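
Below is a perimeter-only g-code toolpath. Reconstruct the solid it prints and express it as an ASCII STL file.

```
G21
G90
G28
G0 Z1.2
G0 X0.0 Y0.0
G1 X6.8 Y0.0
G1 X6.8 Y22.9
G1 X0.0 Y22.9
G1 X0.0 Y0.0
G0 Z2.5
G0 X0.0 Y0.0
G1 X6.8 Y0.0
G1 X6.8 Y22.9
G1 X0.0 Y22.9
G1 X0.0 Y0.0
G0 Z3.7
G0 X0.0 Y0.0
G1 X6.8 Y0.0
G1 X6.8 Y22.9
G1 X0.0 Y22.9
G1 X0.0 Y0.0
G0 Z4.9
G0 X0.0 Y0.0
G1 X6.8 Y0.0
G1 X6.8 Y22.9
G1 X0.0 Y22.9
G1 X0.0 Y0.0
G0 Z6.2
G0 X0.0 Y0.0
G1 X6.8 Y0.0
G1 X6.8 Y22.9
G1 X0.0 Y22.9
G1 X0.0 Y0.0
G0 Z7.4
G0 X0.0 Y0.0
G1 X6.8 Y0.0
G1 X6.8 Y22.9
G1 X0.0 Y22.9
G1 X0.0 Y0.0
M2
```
solid part
  facet normal 0.0000 0.0000 -1.0000
    outer loop
      vertex 6.8 22.9 0.0
      vertex 6.8 0.0 0.0
      vertex 0.0 0.0 0.0
    endloop
  endfacet
  facet normal 0.0000 0.0000 -1.0000
    outer loop
      vertex 0.0 22.9 0.0
      vertex 6.8 22.9 0.0
      vertex 0.0 0.0 0.0
    endloop
  endfacet
  facet normal 0.0000 0.0000 1.0000
    outer loop
      vertex 0.0 0.0 7.4
      vertex 6.8 0.0 7.4
      vertex 6.8 22.9 7.4
    endloop
  endfacet
  facet normal 0.0000 0.0000 1.0000
    outer loop
      vertex 0.0 0.0 7.4
      vertex 6.8 22.9 7.4
      vertex 0.0 22.9 7.4
    endloop
  endfacet
  facet normal 0.0000 -1.0000 0.0000
    outer loop
      vertex 0.0 0.0 0.0
      vertex 6.8 0.0 0.0
      vertex 6.8 0.0 7.4
    endloop
  endfacet
  facet normal 0.0000 -1.0000 0.0000
    outer loop
      vertex 0.0 0.0 0.0
      vertex 6.8 0.0 7.4
      vertex 0.0 0.0 7.4
    endloop
  endfacet
  facet normal 0.0000 1.0000 0.0000
    outer loop
      vertex 6.8 22.9 7.4
      vertex 6.8 22.9 0.0
      vertex 0.0 22.9 0.0
    endloop
  endfacet
  facet normal 0.0000 1.0000 0.0000
    outer loop
      vertex 0.0 22.9 7.4
      vertex 6.8 22.9 7.4
      vertex 0.0 22.9 0.0
    endloop
  endfacet
  facet normal -1.0000 0.0000 0.0000
    outer loop
      vertex 0.0 22.9 7.4
      vertex 0.0 22.9 0.0
      vertex 0.0 0.0 0.0
    endloop
  endfacet
  facet normal -1.0000 0.0000 0.0000
    outer loop
      vertex 0.0 0.0 7.4
      vertex 0.0 22.9 7.4
      vertex 0.0 0.0 0.0
    endloop
  endfacet
  facet normal 1.0000 0.0000 0.0000
    outer loop
      vertex 6.8 0.0 0.0
      vertex 6.8 22.9 0.0
      vertex 6.8 22.9 7.4
    endloop
  endfacet
  facet normal 1.0000 0.0000 0.0000
    outer loop
      vertex 6.8 0.0 0.0
      vertex 6.8 22.9 7.4
      vertex 6.8 0.0 7.4
    endloop
  endfacet
endsolid part

The G0 Z moves step by Δz≈1.2 mm. Every layer's G1 loop is the same polygon, so the solid is a straight extrusion of it from z=0 to z≈7.4. Closing with flat bottom and top caps and triangulating gives 12 facets — a rectangular box, roughly 6.8 × 22.9 mm footprint and 7.4 mm tall.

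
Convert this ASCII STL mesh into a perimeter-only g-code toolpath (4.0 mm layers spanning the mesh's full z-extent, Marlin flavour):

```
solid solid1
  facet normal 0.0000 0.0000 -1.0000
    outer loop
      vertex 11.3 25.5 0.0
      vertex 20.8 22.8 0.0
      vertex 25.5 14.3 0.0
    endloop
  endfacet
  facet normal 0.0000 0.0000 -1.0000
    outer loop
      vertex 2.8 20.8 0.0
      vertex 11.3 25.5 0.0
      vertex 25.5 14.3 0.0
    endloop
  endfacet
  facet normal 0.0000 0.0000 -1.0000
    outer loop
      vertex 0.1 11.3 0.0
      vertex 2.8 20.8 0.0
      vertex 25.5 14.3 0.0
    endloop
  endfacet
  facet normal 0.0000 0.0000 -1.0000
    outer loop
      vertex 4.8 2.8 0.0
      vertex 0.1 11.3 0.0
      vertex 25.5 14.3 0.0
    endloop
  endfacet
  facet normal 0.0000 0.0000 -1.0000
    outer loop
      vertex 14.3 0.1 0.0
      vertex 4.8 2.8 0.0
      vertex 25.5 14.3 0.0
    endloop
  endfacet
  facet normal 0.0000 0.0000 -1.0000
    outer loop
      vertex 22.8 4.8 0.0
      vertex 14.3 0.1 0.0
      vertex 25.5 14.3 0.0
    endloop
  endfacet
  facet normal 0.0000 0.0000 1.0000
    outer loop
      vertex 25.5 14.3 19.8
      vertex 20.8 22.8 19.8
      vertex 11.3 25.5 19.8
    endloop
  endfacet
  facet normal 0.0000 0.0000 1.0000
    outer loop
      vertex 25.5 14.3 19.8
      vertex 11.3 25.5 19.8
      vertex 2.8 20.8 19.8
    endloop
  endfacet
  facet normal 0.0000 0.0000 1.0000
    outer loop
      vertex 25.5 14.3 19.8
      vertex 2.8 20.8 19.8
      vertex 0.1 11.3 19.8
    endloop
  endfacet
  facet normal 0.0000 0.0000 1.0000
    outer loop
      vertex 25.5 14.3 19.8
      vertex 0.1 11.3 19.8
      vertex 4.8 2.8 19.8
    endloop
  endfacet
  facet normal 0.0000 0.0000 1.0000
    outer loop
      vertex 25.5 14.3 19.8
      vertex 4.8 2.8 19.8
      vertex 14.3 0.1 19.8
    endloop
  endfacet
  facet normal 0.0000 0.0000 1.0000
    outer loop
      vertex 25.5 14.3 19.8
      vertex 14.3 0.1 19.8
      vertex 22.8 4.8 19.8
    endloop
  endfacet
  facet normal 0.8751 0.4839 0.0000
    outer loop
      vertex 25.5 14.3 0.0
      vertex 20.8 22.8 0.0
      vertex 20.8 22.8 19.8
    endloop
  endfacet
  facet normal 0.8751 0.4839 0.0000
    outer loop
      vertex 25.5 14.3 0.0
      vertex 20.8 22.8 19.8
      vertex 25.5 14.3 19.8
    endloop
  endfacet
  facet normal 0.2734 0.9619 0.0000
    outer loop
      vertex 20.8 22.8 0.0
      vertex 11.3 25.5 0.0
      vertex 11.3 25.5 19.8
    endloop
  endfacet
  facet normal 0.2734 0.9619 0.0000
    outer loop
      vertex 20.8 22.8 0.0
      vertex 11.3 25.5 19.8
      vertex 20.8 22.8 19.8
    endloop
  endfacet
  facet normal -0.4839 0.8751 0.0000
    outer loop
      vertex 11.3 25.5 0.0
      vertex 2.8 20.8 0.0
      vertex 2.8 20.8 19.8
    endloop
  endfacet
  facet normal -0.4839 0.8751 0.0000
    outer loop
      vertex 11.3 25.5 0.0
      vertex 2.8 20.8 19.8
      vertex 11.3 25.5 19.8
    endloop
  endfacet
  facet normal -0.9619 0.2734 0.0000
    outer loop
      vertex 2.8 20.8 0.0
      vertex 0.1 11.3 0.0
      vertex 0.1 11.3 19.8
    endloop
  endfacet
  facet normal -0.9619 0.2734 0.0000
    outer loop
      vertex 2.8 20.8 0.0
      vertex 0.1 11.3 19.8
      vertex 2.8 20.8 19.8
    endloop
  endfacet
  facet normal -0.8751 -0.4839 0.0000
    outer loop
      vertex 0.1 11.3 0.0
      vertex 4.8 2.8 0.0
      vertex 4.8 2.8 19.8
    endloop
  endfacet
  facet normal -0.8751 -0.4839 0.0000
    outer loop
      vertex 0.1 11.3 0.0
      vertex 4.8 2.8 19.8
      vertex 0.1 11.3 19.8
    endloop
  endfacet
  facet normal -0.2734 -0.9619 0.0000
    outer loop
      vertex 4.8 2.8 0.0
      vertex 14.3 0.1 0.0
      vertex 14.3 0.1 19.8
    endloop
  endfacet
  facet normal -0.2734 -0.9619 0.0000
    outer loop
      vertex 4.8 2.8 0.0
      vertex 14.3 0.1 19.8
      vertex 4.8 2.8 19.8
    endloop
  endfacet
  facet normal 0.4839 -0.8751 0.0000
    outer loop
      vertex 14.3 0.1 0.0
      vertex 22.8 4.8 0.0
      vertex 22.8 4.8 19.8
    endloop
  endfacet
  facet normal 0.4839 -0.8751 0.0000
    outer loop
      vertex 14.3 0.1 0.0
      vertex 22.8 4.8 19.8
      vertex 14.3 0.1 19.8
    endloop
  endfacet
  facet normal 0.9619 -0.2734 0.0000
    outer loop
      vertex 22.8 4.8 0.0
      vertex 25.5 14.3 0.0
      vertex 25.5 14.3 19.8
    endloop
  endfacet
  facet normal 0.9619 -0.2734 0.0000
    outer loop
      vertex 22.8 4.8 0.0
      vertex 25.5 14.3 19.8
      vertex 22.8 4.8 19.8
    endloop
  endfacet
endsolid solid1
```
; perimeter-only toolpath
G21 ; units = mm
G90 ; absolute positioning
G28 ; home
; layer 1
G0 Z4.0
G0 X25.5 Y14.3
G1 X20.8 Y22.8
G1 X11.3 Y25.5
G1 X2.8 Y20.8
G1 X0.1 Y11.3
G1 X4.8 Y2.8
G1 X14.3 Y0.1
G1 X22.8 Y4.8
G1 X25.5 Y14.3
; layer 2
G0 Z7.9
G0 X25.5 Y14.3
G1 X20.8 Y22.8
G1 X11.3 Y25.5
G1 X2.8 Y20.8
G1 X0.1 Y11.3
G1 X4.8 Y2.8
G1 X14.3 Y0.1
G1 X22.8 Y4.8
G1 X25.5 Y14.3
; layer 3
G0 Z11.9
G0 X25.5 Y14.3
G1 X20.8 Y22.8
G1 X11.3 Y25.5
G1 X2.8 Y20.8
G1 X0.1 Y11.3
G1 X4.8 Y2.8
G1 X14.3 Y0.1
G1 X22.8 Y4.8
G1 X25.5 Y14.3
; layer 4
G0 Z15.8
G0 X25.5 Y14.3
G1 X20.8 Y22.8
G1 X11.3 Y25.5
G1 X2.8 Y20.8
G1 X0.1 Y11.3
G1 X4.8 Y2.8
G1 X14.3 Y0.1
G1 X22.8 Y4.8
G1 X25.5 Y14.3
; layer 5
G0 Z19.8
G0 X25.5 Y14.3
G1 X20.8 Y22.8
G1 X11.3 Y25.5
G1 X2.8 Y20.8
G1 X0.1 Y11.3
G1 X4.8 Y2.8
G1 X14.3 Y0.1
G1 X22.8 Y4.8
G1 X25.5 Y14.3
M2 ; end

The solid is a regular 8-sided prism (a cylinder approximated with 8 flat sides), circumscribed radius ≈ 12.8 mm, height ≈ 19.8 mm. Slicing at Δz = 4.0 mm — 5 equal slices spanning the solid's height, so layer i sits at z = i·h/5 — gives 5 non-empty perimeters. Each is a 8-segment closed polygon; G0 lifts to the layer z and rapids to the start vertex, then G1 traces the edges.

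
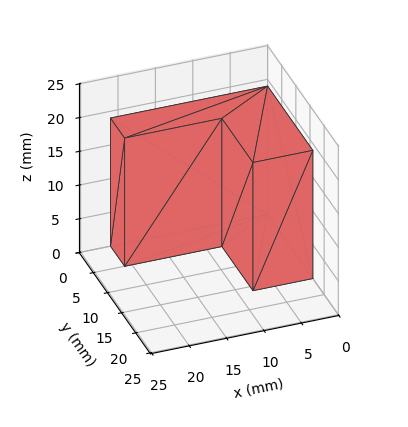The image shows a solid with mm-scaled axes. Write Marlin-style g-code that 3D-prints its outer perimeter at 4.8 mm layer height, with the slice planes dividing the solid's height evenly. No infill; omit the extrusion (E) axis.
Reading the render: the shape is an L-shaped prism: outer 21 × 16 mm, arm thicknesses ≈ 5 mm (horizontal) and 8 mm (vertical), extruded 19 mm in z (dimensions read to the nearest mm from the axis ticks). For the g-code, the solid's height is divided into equal slices at the stated Δz and each level perimeter traced with G1 moves after a G0 lift.

; perimeter-only toolpath
G21 ; units = mm
G90 ; absolute positioning
G28 ; home
; layer 1
G0 Z4.8
G0 X0.0 Y0.0
G1 X21.0 Y0.0
G1 X21.0 Y5.0
G1 X8.0 Y5.0
G1 X8.0 Y16.0
G1 X0.0 Y16.0
G1 X0.0 Y0.0
; layer 2
G0 Z9.5
G0 X0.0 Y0.0
G1 X21.0 Y0.0
G1 X21.0 Y5.0
G1 X8.0 Y5.0
G1 X8.0 Y16.0
G1 X0.0 Y16.0
G1 X0.0 Y0.0
; layer 3
G0 Z14.2
G0 X0.0 Y0.0
G1 X21.0 Y0.0
G1 X21.0 Y5.0
G1 X8.0 Y5.0
G1 X8.0 Y16.0
G1 X0.0 Y16.0
G1 X0.0 Y0.0
; layer 4
G0 Z19.0
G0 X0.0 Y0.0
G1 X21.0 Y0.0
G1 X21.0 Y5.0
G1 X8.0 Y5.0
G1 X8.0 Y16.0
G1 X0.0 Y16.0
G1 X0.0 Y0.0
M2 ; end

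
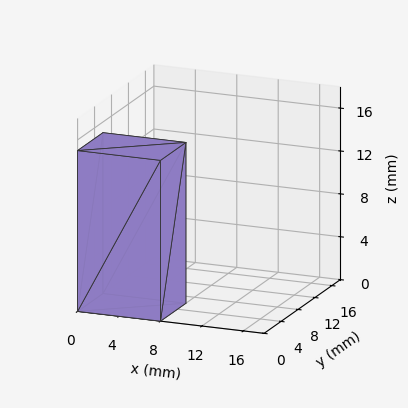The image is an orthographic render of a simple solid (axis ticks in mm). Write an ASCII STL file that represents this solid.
Reading the render: the shape is a rectangular box, roughly 8 × 6 mm footprint and 15 mm tall (dimensions read to the nearest mm from the axis ticks). For the STL, each face is triangulated and given an outward normal.

solid part
  facet normal 0.0000 0.0000 -1.0000
    outer loop
      vertex 8.00 6.00 0.00
      vertex 8.00 0.00 0.00
      vertex 0.00 0.00 0.00
    endloop
  endfacet
  facet normal 0.0000 0.0000 -1.0000
    outer loop
      vertex 0.00 6.00 0.00
      vertex 8.00 6.00 0.00
      vertex 0.00 0.00 0.00
    endloop
  endfacet
  facet normal 0.0000 0.0000 1.0000
    outer loop
      vertex 0.00 0.00 15.00
      vertex 8.00 0.00 15.00
      vertex 8.00 6.00 15.00
    endloop
  endfacet
  facet normal 0.0000 0.0000 1.0000
    outer loop
      vertex 0.00 0.00 15.00
      vertex 8.00 6.00 15.00
      vertex 0.00 6.00 15.00
    endloop
  endfacet
  facet normal 0.0000 -1.0000 0.0000
    outer loop
      vertex 0.00 0.00 0.00
      vertex 8.00 0.00 0.00
      vertex 8.00 0.00 15.00
    endloop
  endfacet
  facet normal 0.0000 -1.0000 0.0000
    outer loop
      vertex 0.00 0.00 0.00
      vertex 8.00 0.00 15.00
      vertex 0.00 0.00 15.00
    endloop
  endfacet
  facet normal 0.0000 1.0000 0.0000
    outer loop
      vertex 8.00 6.00 15.00
      vertex 8.00 6.00 0.00
      vertex 0.00 6.00 0.00
    endloop
  endfacet
  facet normal 0.0000 1.0000 0.0000
    outer loop
      vertex 0.00 6.00 15.00
      vertex 8.00 6.00 15.00
      vertex 0.00 6.00 0.00
    endloop
  endfacet
  facet normal -1.0000 0.0000 0.0000
    outer loop
      vertex 0.00 6.00 15.00
      vertex 0.00 6.00 0.00
      vertex 0.00 0.00 0.00
    endloop
  endfacet
  facet normal -1.0000 0.0000 0.0000
    outer loop
      vertex 0.00 0.00 15.00
      vertex 0.00 6.00 15.00
      vertex 0.00 0.00 0.00
    endloop
  endfacet
  facet normal 1.0000 0.0000 0.0000
    outer loop
      vertex 8.00 0.00 0.00
      vertex 8.00 6.00 0.00
      vertex 8.00 6.00 15.00
    endloop
  endfacet
  facet normal 1.0000 0.0000 0.0000
    outer loop
      vertex 8.00 0.00 0.00
      vertex 8.00 6.00 15.00
      vertex 8.00 0.00 15.00
    endloop
  endfacet
endsolid part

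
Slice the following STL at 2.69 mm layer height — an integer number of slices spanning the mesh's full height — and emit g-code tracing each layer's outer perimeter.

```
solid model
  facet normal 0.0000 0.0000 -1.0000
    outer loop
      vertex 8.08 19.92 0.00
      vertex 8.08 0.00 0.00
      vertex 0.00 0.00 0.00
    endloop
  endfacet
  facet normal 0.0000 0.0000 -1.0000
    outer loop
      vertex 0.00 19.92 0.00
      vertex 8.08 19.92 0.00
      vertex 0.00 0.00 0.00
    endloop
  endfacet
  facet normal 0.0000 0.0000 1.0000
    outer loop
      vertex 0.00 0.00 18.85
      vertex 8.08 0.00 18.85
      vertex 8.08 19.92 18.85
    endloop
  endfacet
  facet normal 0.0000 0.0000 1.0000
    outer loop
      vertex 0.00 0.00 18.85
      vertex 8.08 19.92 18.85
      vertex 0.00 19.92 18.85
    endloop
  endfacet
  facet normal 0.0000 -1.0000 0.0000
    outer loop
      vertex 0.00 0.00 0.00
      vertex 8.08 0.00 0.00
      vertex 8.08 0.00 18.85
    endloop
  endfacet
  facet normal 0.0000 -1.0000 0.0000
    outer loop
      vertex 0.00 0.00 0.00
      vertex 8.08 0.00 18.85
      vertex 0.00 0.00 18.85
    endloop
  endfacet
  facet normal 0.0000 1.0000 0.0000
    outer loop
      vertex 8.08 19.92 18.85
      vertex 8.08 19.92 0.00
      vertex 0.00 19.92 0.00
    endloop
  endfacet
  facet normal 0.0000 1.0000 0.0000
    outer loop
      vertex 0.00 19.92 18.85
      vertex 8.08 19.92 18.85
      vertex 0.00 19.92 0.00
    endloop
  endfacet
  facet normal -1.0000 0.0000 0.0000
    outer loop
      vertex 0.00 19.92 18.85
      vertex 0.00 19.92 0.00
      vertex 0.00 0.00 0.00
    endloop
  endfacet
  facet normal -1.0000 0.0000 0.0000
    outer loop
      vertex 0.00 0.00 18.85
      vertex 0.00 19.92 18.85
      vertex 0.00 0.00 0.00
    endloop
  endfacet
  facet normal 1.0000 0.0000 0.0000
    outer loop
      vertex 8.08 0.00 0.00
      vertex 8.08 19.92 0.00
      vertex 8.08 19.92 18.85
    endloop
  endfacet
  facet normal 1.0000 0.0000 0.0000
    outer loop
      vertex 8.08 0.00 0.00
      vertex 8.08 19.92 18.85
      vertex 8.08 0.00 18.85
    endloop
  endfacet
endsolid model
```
; perimeter-only toolpath
G21 ; units = mm
G90 ; absolute positioning
G28 ; home
; layer 1
G0 Z2.69
G0 X0.00 Y0.00
G1 X8.08 Y0.00
G1 X8.08 Y19.92
G1 X0.00 Y19.92
G1 X0.00 Y0.00
; layer 2
G0 Z5.39
G0 X0.00 Y0.00
G1 X8.08 Y0.00
G1 X8.08 Y19.92
G1 X0.00 Y19.92
G1 X0.00 Y0.00
; layer 3
G0 Z8.08
G0 X0.00 Y0.00
G1 X8.08 Y0.00
G1 X8.08 Y19.92
G1 X0.00 Y19.92
G1 X0.00 Y0.00
; layer 4
G0 Z10.77
G0 X0.00 Y0.00
G1 X8.08 Y0.00
G1 X8.08 Y19.92
G1 X0.00 Y19.92
G1 X0.00 Y0.00
; layer 5
G0 Z13.46
G0 X0.00 Y0.00
G1 X8.08 Y0.00
G1 X8.08 Y19.92
G1 X0.00 Y19.92
G1 X0.00 Y0.00
; layer 6
G0 Z16.16
G0 X0.00 Y0.00
G1 X8.08 Y0.00
G1 X8.08 Y19.92
G1 X0.00 Y19.92
G1 X0.00 Y0.00
; layer 7
G0 Z18.85
G0 X0.00 Y0.00
G1 X8.08 Y0.00
G1 X8.08 Y19.92
G1 X0.00 Y19.92
G1 X0.00 Y0.00
M2 ; end

The solid is a rectangular box, roughly 8.08 × 19.9 mm footprint and 18.9 mm tall. Slicing at Δz = 2.69 mm — 7 equal slices spanning the solid's height, so layer i sits at z = i·h/7 — gives 7 non-empty perimeters. Each is a 4-segment closed polygon; G0 lifts to the layer z and rapids to the start vertex, then G1 traces the edges.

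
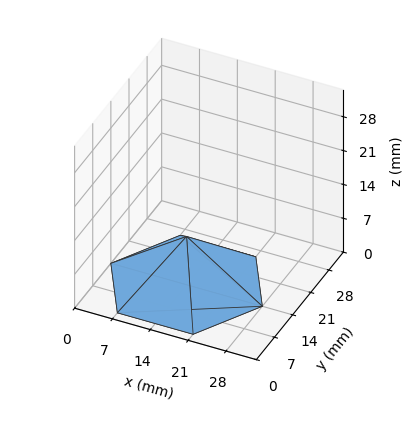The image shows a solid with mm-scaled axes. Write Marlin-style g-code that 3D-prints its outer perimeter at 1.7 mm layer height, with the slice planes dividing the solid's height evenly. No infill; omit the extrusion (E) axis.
Reading the render: the shape is a regular 6-sided pyramid, base circumscribed radius ≈ 14 mm, apex at z ≈ 10 mm (dimensions read to the nearest mm from the axis ticks). For the g-code, the solid's height is divided into equal slices at the stated Δz and each level perimeter traced with G1 moves after a G0 lift.

; perimeter-only toolpath
G21 ; units = mm
G90 ; absolute positioning
G28 ; home
; layer 1
G0 Z1.7
G0 X25.7 Y14.0
G1 X19.8 Y24.1
G1 X8.2 Y24.1
G1 X2.3 Y14.0
G1 X8.2 Y3.9
G1 X19.8 Y3.9
G1 X25.7 Y14.0
; layer 2
G0 Z3.3
G0 X23.3 Y14.0
G1 X18.7 Y22.1
G1 X9.3 Y22.1
G1 X4.7 Y14.0
G1 X9.3 Y5.9
G1 X18.7 Y5.9
G1 X23.3 Y14.0
; layer 3
G0 Z5.0
G0 X21.0 Y14.0
G1 X17.5 Y20.1
G1 X10.5 Y20.1
G1 X7.0 Y14.0
G1 X10.5 Y8.0
G1 X17.5 Y8.0
G1 X21.0 Y14.0
; layer 4
G0 Z6.7
G0 X18.7 Y14.0
G1 X16.3 Y18.0
G1 X11.7 Y18.0
G1 X9.3 Y14.0
G1 X11.7 Y10.0
G1 X16.3 Y10.0
G1 X18.7 Y14.0
; layer 5
G0 Z8.3
G0 X16.3 Y14.0
G1 X15.2 Y16.0
G1 X12.8 Y16.0
G1 X11.7 Y14.0
G1 X12.8 Y12.0
G1 X15.2 Y12.0
G1 X16.3 Y14.0
M2 ; end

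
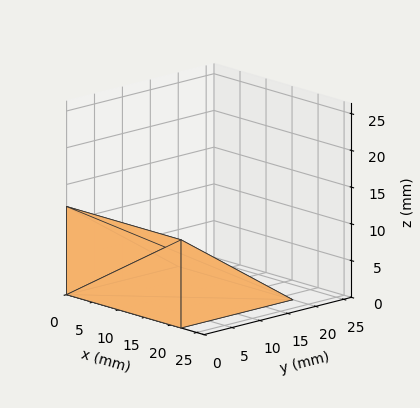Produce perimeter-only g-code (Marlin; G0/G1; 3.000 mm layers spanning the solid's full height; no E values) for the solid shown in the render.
Reading the render: the shape is a wedge (ramp): 22 × 20 mm base, rising to 12 mm along the y=0 edge and sloping linearly to z=0 at y=20 (dimensions read to the nearest mm from the axis ticks). For the g-code, the solid's height is divided into equal slices at the stated Δz and each level perimeter traced with G1 moves after a G0 lift.

; perimeter-only toolpath
G21 ; units = mm
G90 ; absolute positioning
G28 ; home
; layer 1
G0 Z3.000
G0 X0.000 Y0.000
G1 X22.000 Y0.000
G1 X22.000 Y15.000
G1 X0.000 Y15.000
G1 X0.000 Y0.000
; layer 2
G0 Z6.000
G0 X0.000 Y0.000
G1 X22.000 Y0.000
G1 X22.000 Y10.000
G1 X0.000 Y10.000
G1 X0.000 Y0.000
; layer 3
G0 Z9.000
G0 X0.000 Y0.000
G1 X22.000 Y0.000
G1 X22.000 Y5.000
G1 X0.000 Y5.000
G1 X0.000 Y0.000
M2 ; end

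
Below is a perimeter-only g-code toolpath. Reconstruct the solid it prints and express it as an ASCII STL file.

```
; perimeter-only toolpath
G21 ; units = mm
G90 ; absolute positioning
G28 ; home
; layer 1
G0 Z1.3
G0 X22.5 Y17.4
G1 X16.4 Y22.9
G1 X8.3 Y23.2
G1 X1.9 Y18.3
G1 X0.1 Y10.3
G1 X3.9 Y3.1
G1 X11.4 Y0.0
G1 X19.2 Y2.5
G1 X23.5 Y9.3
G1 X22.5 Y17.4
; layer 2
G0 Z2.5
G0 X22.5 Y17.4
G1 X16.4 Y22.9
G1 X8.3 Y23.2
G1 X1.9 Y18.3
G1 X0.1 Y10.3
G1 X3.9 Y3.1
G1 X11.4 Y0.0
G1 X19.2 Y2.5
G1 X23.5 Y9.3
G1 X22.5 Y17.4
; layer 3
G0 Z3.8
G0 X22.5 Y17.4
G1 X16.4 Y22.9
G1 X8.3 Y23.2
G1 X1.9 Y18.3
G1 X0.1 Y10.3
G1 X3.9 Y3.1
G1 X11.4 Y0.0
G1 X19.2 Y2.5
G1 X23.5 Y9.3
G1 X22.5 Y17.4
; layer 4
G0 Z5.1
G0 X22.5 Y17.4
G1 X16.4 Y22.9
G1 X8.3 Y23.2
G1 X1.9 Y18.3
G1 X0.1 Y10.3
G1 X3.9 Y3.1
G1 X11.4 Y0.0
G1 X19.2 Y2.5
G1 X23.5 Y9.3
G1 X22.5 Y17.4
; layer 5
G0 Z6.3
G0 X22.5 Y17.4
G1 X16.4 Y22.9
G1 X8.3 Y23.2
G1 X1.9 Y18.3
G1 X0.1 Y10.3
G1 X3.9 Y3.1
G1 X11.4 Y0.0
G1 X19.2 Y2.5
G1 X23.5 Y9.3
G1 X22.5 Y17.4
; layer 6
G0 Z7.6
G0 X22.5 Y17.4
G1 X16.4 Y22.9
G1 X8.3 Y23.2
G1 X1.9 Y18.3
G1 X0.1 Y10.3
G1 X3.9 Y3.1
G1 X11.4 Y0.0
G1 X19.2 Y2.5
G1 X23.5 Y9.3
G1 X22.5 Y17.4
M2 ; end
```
solid part
  facet normal 0.0000 0.0000 -1.0000
    outer loop
      vertex 8.3 23.2 0.0
      vertex 16.4 22.9 0.0
      vertex 22.5 17.4 0.0
    endloop
  endfacet
  facet normal 0.0000 0.0000 -1.0000
    outer loop
      vertex 1.9 18.3 0.0
      vertex 8.3 23.2 0.0
      vertex 22.5 17.4 0.0
    endloop
  endfacet
  facet normal 0.0000 0.0000 -1.0000
    outer loop
      vertex 0.1 10.3 0.0
      vertex 1.9 18.3 0.0
      vertex 22.5 17.4 0.0
    endloop
  endfacet
  facet normal 0.0000 0.0000 -1.0000
    outer loop
      vertex 3.9 3.1 0.0
      vertex 0.1 10.3 0.0
      vertex 22.5 17.4 0.0
    endloop
  endfacet
  facet normal 0.0000 0.0000 -1.0000
    outer loop
      vertex 11.4 0.0 0.0
      vertex 3.9 3.1 0.0
      vertex 22.5 17.4 0.0
    endloop
  endfacet
  facet normal 0.0000 0.0000 -1.0000
    outer loop
      vertex 19.2 2.5 0.0
      vertex 11.4 0.0 0.0
      vertex 22.5 17.4 0.0
    endloop
  endfacet
  facet normal 0.0000 0.0000 -1.0000
    outer loop
      vertex 23.5 9.3 0.0
      vertex 19.2 2.5 0.0
      vertex 22.5 17.4 0.0
    endloop
  endfacet
  facet normal 0.0000 0.0000 1.0000
    outer loop
      vertex 22.5 17.4 7.6
      vertex 16.4 22.9 7.6
      vertex 8.3 23.2 7.6
    endloop
  endfacet
  facet normal 0.0000 0.0000 1.0000
    outer loop
      vertex 22.5 17.4 7.6
      vertex 8.3 23.2 7.6
      vertex 1.9 18.3 7.6
    endloop
  endfacet
  facet normal 0.0000 0.0000 1.0000
    outer loop
      vertex 22.5 17.4 7.6
      vertex 1.9 18.3 7.6
      vertex 0.1 10.3 7.6
    endloop
  endfacet
  facet normal 0.0000 0.0000 1.0000
    outer loop
      vertex 22.5 17.4 7.6
      vertex 0.1 10.3 7.6
      vertex 3.9 3.1 7.6
    endloop
  endfacet
  facet normal 0.0000 0.0000 1.0000
    outer loop
      vertex 22.5 17.4 7.6
      vertex 3.9 3.1 7.6
      vertex 11.4 0.0 7.6
    endloop
  endfacet
  facet normal 0.0000 0.0000 1.0000
    outer loop
      vertex 22.5 17.4 7.6
      vertex 11.4 0.0 7.6
      vertex 19.2 2.5 7.6
    endloop
  endfacet
  facet normal 0.0000 0.0000 1.0000
    outer loop
      vertex 22.5 17.4 7.6
      vertex 19.2 2.5 7.6
      vertex 23.5 9.3 7.6
    endloop
  endfacet
  facet normal 0.6696 0.7427 0.0000
    outer loop
      vertex 22.5 17.4 0.0
      vertex 16.4 22.9 0.0
      vertex 16.4 22.9 7.6
    endloop
  endfacet
  facet normal 0.6696 0.7427 0.0000
    outer loop
      vertex 22.5 17.4 0.0
      vertex 16.4 22.9 7.6
      vertex 22.5 17.4 7.6
    endloop
  endfacet
  facet normal 0.0370 0.9993 0.0000
    outer loop
      vertex 16.4 22.9 0.0
      vertex 8.3 23.2 0.0
      vertex 8.3 23.2 7.6
    endloop
  endfacet
  facet normal 0.0370 0.9993 0.0000
    outer loop
      vertex 16.4 22.9 0.0
      vertex 8.3 23.2 7.6
      vertex 16.4 22.9 7.6
    endloop
  endfacet
  facet normal -0.6079 0.7940 0.0000
    outer loop
      vertex 8.3 23.2 0.0
      vertex 1.9 18.3 0.0
      vertex 1.9 18.3 7.6
    endloop
  endfacet
  facet normal -0.6079 0.7940 0.0000
    outer loop
      vertex 8.3 23.2 0.0
      vertex 1.9 18.3 7.6
      vertex 8.3 23.2 7.6
    endloop
  endfacet
  facet normal -0.9756 0.2195 0.0000
    outer loop
      vertex 1.9 18.3 0.0
      vertex 0.1 10.3 0.0
      vertex 0.1 10.3 7.6
    endloop
  endfacet
  facet normal -0.9756 0.2195 0.0000
    outer loop
      vertex 1.9 18.3 0.0
      vertex 0.1 10.3 7.6
      vertex 1.9 18.3 7.6
    endloop
  endfacet
  facet normal -0.8844 -0.4668 0.0000
    outer loop
      vertex 0.1 10.3 0.0
      vertex 3.9 3.1 0.0
      vertex 3.9 3.1 7.6
    endloop
  endfacet
  facet normal -0.8844 -0.4668 0.0000
    outer loop
      vertex 0.1 10.3 0.0
      vertex 3.9 3.1 7.6
      vertex 0.1 10.3 7.6
    endloop
  endfacet
  facet normal -0.3820 -0.9242 0.0000
    outer loop
      vertex 3.9 3.1 0.0
      vertex 11.4 0.0 0.0
      vertex 11.4 0.0 7.6
    endloop
  endfacet
  facet normal -0.3820 -0.9242 0.0000
    outer loop
      vertex 3.9 3.1 0.0
      vertex 11.4 0.0 7.6
      vertex 3.9 3.1 7.6
    endloop
  endfacet
  facet normal 0.3052 -0.9523 0.0000
    outer loop
      vertex 11.4 0.0 0.0
      vertex 19.2 2.5 0.0
      vertex 19.2 2.5 7.6
    endloop
  endfacet
  facet normal 0.3052 -0.9523 0.0000
    outer loop
      vertex 11.4 0.0 0.0
      vertex 19.2 2.5 7.6
      vertex 11.4 0.0 7.6
    endloop
  endfacet
  facet normal 0.8452 -0.5345 0.0000
    outer loop
      vertex 19.2 2.5 0.0
      vertex 23.5 9.3 0.0
      vertex 23.5 9.3 7.6
    endloop
  endfacet
  facet normal 0.8452 -0.5345 0.0000
    outer loop
      vertex 19.2 2.5 0.0
      vertex 23.5 9.3 7.6
      vertex 19.2 2.5 7.6
    endloop
  endfacet
  facet normal 0.9925 0.1225 0.0000
    outer loop
      vertex 23.5 9.3 0.0
      vertex 22.5 17.4 0.0
      vertex 22.5 17.4 7.6
    endloop
  endfacet
  facet normal 0.9925 0.1225 0.0000
    outer loop
      vertex 23.5 9.3 0.0
      vertex 22.5 17.4 7.6
      vertex 23.5 9.3 7.6
    endloop
  endfacet
endsolid part

The G0 Z moves step by Δz≈1.3 mm. Every layer's G1 loop is the same polygon, so the solid is a straight extrusion of it from z=0 to z≈7.6. Closing with flat bottom and top caps and triangulating gives 32 facets — a regular 9-sided prism (a cylinder approximated with 9 flat sides), circumscribed radius ≈ 11.9 mm, height ≈ 7.6 mm.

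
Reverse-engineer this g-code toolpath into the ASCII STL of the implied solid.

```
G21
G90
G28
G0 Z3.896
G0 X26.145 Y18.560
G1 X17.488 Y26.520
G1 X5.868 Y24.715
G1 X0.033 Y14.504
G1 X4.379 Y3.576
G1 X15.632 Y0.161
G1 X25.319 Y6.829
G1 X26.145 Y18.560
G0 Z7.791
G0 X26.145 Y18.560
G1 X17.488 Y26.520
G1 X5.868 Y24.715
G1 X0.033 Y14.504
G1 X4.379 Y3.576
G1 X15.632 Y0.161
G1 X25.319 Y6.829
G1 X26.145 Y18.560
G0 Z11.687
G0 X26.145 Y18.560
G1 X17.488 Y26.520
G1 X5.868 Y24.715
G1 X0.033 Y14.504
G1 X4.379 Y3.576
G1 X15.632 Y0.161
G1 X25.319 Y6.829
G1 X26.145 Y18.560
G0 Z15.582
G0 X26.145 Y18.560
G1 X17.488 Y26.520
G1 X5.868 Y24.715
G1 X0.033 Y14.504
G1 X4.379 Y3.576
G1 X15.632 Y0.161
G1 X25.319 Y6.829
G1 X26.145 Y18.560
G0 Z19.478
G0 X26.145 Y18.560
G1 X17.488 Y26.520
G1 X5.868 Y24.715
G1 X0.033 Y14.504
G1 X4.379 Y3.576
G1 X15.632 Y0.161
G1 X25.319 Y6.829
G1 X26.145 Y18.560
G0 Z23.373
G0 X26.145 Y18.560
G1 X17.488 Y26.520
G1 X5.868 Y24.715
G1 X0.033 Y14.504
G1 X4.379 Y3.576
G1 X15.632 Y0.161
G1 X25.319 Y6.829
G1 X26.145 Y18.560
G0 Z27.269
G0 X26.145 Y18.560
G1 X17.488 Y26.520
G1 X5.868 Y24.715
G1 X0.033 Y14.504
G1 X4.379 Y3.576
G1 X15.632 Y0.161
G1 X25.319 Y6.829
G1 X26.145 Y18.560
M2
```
solid part
  facet normal 0.0000 0.0000 -1.0000
    outer loop
      vertex 5.868 24.715 0.000
      vertex 17.488 26.520 0.000
      vertex 26.145 18.560 0.000
    endloop
  endfacet
  facet normal 0.0000 0.0000 -1.0000
    outer loop
      vertex 0.033 14.504 0.000
      vertex 5.868 24.715 0.000
      vertex 26.145 18.560 0.000
    endloop
  endfacet
  facet normal 0.0000 0.0000 -1.0000
    outer loop
      vertex 4.379 3.576 0.000
      vertex 0.033 14.504 0.000
      vertex 26.145 18.560 0.000
    endloop
  endfacet
  facet normal 0.0000 0.0000 -1.0000
    outer loop
      vertex 15.632 0.161 0.000
      vertex 4.379 3.576 0.000
      vertex 26.145 18.560 0.000
    endloop
  endfacet
  facet normal 0.0000 0.0000 -1.0000
    outer loop
      vertex 25.319 6.829 0.000
      vertex 15.632 0.161 0.000
      vertex 26.145 18.560 0.000
    endloop
  endfacet
  facet normal 0.0000 0.0000 1.0000
    outer loop
      vertex 26.145 18.560 27.269
      vertex 17.488 26.520 27.269
      vertex 5.868 24.715 27.269
    endloop
  endfacet
  facet normal 0.0000 0.0000 1.0000
    outer loop
      vertex 26.145 18.560 27.269
      vertex 5.868 24.715 27.269
      vertex 0.033 14.504 27.269
    endloop
  endfacet
  facet normal 0.0000 0.0000 1.0000
    outer loop
      vertex 26.145 18.560 27.269
      vertex 0.033 14.504 27.269
      vertex 4.379 3.576 27.269
    endloop
  endfacet
  facet normal 0.0000 0.0000 1.0000
    outer loop
      vertex 26.145 18.560 27.269
      vertex 4.379 3.576 27.269
      vertex 15.632 0.161 27.269
    endloop
  endfacet
  facet normal 0.0000 0.0000 1.0000
    outer loop
      vertex 26.145 18.560 27.269
      vertex 15.632 0.161 27.269
      vertex 25.319 6.829 27.269
    endloop
  endfacet
  facet normal 0.6769 0.7361 0.0000
    outer loop
      vertex 26.145 18.560 0.000
      vertex 17.488 26.520 0.000
      vertex 17.488 26.520 27.269
    endloop
  endfacet
  facet normal 0.6769 0.7361 0.0000
    outer loop
      vertex 26.145 18.560 0.000
      vertex 17.488 26.520 27.269
      vertex 26.145 18.560 27.269
    endloop
  endfacet
  facet normal -0.1535 0.9881 0.0000
    outer loop
      vertex 17.488 26.520 0.000
      vertex 5.868 24.715 0.000
      vertex 5.868 24.715 27.269
    endloop
  endfacet
  facet normal -0.1535 0.9881 0.0000
    outer loop
      vertex 17.488 26.520 0.000
      vertex 5.868 24.715 27.269
      vertex 17.488 26.520 27.269
    endloop
  endfacet
  facet normal -0.8682 0.4961 0.0000
    outer loop
      vertex 5.868 24.715 0.000
      vertex 0.033 14.504 0.000
      vertex 0.033 14.504 27.269
    endloop
  endfacet
  facet normal -0.8682 0.4961 0.0000
    outer loop
      vertex 5.868 24.715 0.000
      vertex 0.033 14.504 27.269
      vertex 5.868 24.715 27.269
    endloop
  endfacet
  facet normal -0.9292 -0.3695 0.0000
    outer loop
      vertex 0.033 14.504 0.000
      vertex 4.379 3.576 0.000
      vertex 4.379 3.576 27.269
    endloop
  endfacet
  facet normal -0.9292 -0.3695 0.0000
    outer loop
      vertex 0.033 14.504 0.000
      vertex 4.379 3.576 27.269
      vertex 0.033 14.504 27.269
    endloop
  endfacet
  facet normal -0.2904 -0.9569 0.0000
    outer loop
      vertex 4.379 3.576 0.000
      vertex 15.632 0.161 0.000
      vertex 15.632 0.161 27.269
    endloop
  endfacet
  facet normal -0.2904 -0.9569 0.0000
    outer loop
      vertex 4.379 3.576 0.000
      vertex 15.632 0.161 27.269
      vertex 4.379 3.576 27.269
    endloop
  endfacet
  facet normal 0.5670 -0.8237 0.0000
    outer loop
      vertex 15.632 0.161 0.000
      vertex 25.319 6.829 0.000
      vertex 25.319 6.829 27.269
    endloop
  endfacet
  facet normal 0.5670 -0.8237 0.0000
    outer loop
      vertex 15.632 0.161 0.000
      vertex 25.319 6.829 27.269
      vertex 15.632 0.161 27.269
    endloop
  endfacet
  facet normal 0.9975 -0.0702 0.0000
    outer loop
      vertex 25.319 6.829 0.000
      vertex 26.145 18.560 0.000
      vertex 26.145 18.560 27.269
    endloop
  endfacet
  facet normal 0.9975 -0.0702 0.0000
    outer loop
      vertex 25.319 6.829 0.000
      vertex 26.145 18.560 27.269
      vertex 25.319 6.829 27.269
    endloop
  endfacet
endsolid part

The G0 Z moves step by Δz≈3.896 mm. Every layer's G1 loop is the same polygon, so the solid is a straight extrusion of it from z=0 to z≈27.3. Closing with flat bottom and top caps and triangulating gives 24 facets — a regular 7-sided prism (a cylinder approximated with 7 flat sides), circumscribed radius ≈ 13.6 mm, height ≈ 27.3 mm.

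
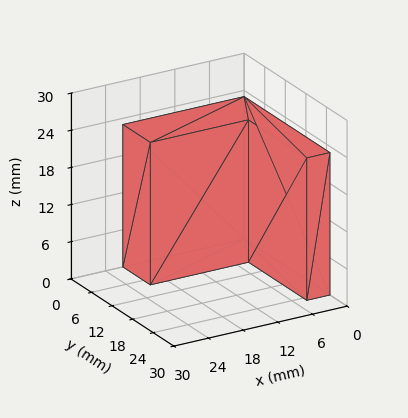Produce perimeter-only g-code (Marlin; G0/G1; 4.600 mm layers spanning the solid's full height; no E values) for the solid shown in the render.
Reading the render: the shape is an L-shaped prism: outer 21 × 25 mm, arm thicknesses ≈ 8 mm (horizontal) and 4 mm (vertical), extruded 23 mm in z (dimensions read to the nearest mm from the axis ticks). For the g-code, the solid's height is divided into equal slices at the stated Δz and each level perimeter traced with G1 moves after a G0 lift.

; perimeter-only toolpath
G21 ; units = mm
G90 ; absolute positioning
G28 ; home
; layer 1
G0 Z4.600
G0 X0.000 Y0.000
G1 X21.000 Y0.000
G1 X21.000 Y8.000
G1 X4.000 Y8.000
G1 X4.000 Y25.000
G1 X0.000 Y25.000
G1 X0.000 Y0.000
; layer 2
G0 Z9.200
G0 X0.000 Y0.000
G1 X21.000 Y0.000
G1 X21.000 Y8.000
G1 X4.000 Y8.000
G1 X4.000 Y25.000
G1 X0.000 Y25.000
G1 X0.000 Y0.000
; layer 3
G0 Z13.800
G0 X0.000 Y0.000
G1 X21.000 Y0.000
G1 X21.000 Y8.000
G1 X4.000 Y8.000
G1 X4.000 Y25.000
G1 X0.000 Y25.000
G1 X0.000 Y0.000
; layer 4
G0 Z18.400
G0 X0.000 Y0.000
G1 X21.000 Y0.000
G1 X21.000 Y8.000
G1 X4.000 Y8.000
G1 X4.000 Y25.000
G1 X0.000 Y25.000
G1 X0.000 Y0.000
; layer 5
G0 Z23.000
G0 X0.000 Y0.000
G1 X21.000 Y0.000
G1 X21.000 Y8.000
G1 X4.000 Y8.000
G1 X4.000 Y25.000
G1 X0.000 Y25.000
G1 X0.000 Y0.000
M2 ; end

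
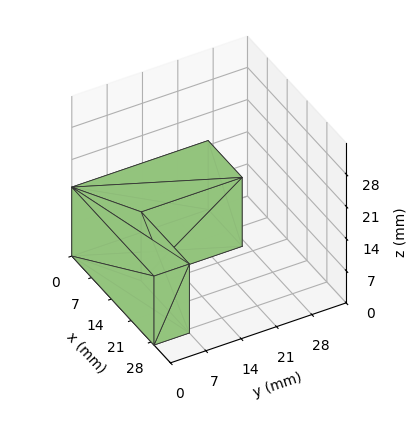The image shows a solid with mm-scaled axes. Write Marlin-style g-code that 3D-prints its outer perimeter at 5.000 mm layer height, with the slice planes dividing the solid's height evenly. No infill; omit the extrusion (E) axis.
Reading the render: the shape is an L-shaped prism: outer 29 × 27 mm, arm thicknesses ≈ 7 mm (horizontal) and 12 mm (vertical), extruded 15 mm in z (dimensions read to the nearest mm from the axis ticks). For the g-code, the solid's height is divided into equal slices at the stated Δz and each level perimeter traced with G1 moves after a G0 lift.

; perimeter-only toolpath
G21 ; units = mm
G90 ; absolute positioning
G28 ; home
; layer 1
G0 Z5.000
G0 X0.000 Y0.000
G1 X29.000 Y0.000
G1 X29.000 Y7.000
G1 X12.000 Y7.000
G1 X12.000 Y27.000
G1 X0.000 Y27.000
G1 X0.000 Y0.000
; layer 2
G0 Z10.000
G0 X0.000 Y0.000
G1 X29.000 Y0.000
G1 X29.000 Y7.000
G1 X12.000 Y7.000
G1 X12.000 Y27.000
G1 X0.000 Y27.000
G1 X0.000 Y0.000
; layer 3
G0 Z15.000
G0 X0.000 Y0.000
G1 X29.000 Y0.000
G1 X29.000 Y7.000
G1 X12.000 Y7.000
G1 X12.000 Y27.000
G1 X0.000 Y27.000
G1 X0.000 Y0.000
M2 ; end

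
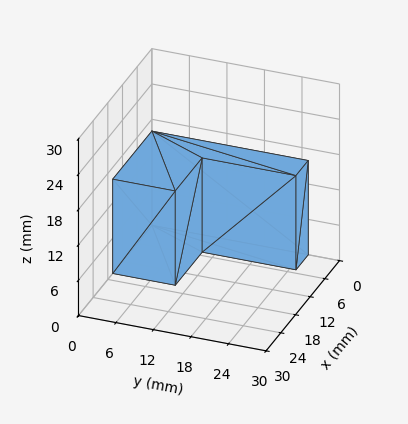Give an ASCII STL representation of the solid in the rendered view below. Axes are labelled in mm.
Reading the render: the shape is an L-shaped prism: outer 16 × 25 mm, arm thicknesses ≈ 10 mm (horizontal) and 5 mm (vertical), extruded 16 mm in z (dimensions read to the nearest mm from the axis ticks). For the STL, each face is triangulated and given an outward normal.

solid part
  facet normal 0.0000 0.0000 -1.0000
    outer loop
      vertex 16.00 10.00 0.00
      vertex 16.00 0.00 0.00
      vertex 0.00 0.00 0.00
    endloop
  endfacet
  facet normal 0.0000 0.0000 -1.0000
    outer loop
      vertex 5.00 10.00 0.00
      vertex 16.00 10.00 0.00
      vertex 0.00 0.00 0.00
    endloop
  endfacet
  facet normal 0.0000 0.0000 -1.0000
    outer loop
      vertex 5.00 25.00 0.00
      vertex 5.00 10.00 0.00
      vertex 0.00 0.00 0.00
    endloop
  endfacet
  facet normal 0.0000 0.0000 -1.0000
    outer loop
      vertex 0.00 25.00 0.00
      vertex 5.00 25.00 0.00
      vertex 0.00 0.00 0.00
    endloop
  endfacet
  facet normal 0.0000 0.0000 1.0000
    outer loop
      vertex 0.00 0.00 16.00
      vertex 16.00 0.00 16.00
      vertex 16.00 10.00 16.00
    endloop
  endfacet
  facet normal 0.0000 0.0000 1.0000
    outer loop
      vertex 0.00 0.00 16.00
      vertex 16.00 10.00 16.00
      vertex 5.00 10.00 16.00
    endloop
  endfacet
  facet normal 0.0000 0.0000 1.0000
    outer loop
      vertex 0.00 0.00 16.00
      vertex 5.00 10.00 16.00
      vertex 5.00 25.00 16.00
    endloop
  endfacet
  facet normal 0.0000 0.0000 1.0000
    outer loop
      vertex 0.00 0.00 16.00
      vertex 5.00 25.00 16.00
      vertex 0.00 25.00 16.00
    endloop
  endfacet
  facet normal 0.0000 -1.0000 0.0000
    outer loop
      vertex 0.00 0.00 0.00
      vertex 16.00 0.00 0.00
      vertex 16.00 0.00 16.00
    endloop
  endfacet
  facet normal 0.0000 -1.0000 0.0000
    outer loop
      vertex 0.00 0.00 0.00
      vertex 16.00 0.00 16.00
      vertex 0.00 0.00 16.00
    endloop
  endfacet
  facet normal 1.0000 0.0000 0.0000
    outer loop
      vertex 16.00 0.00 0.00
      vertex 16.00 10.00 0.00
      vertex 16.00 10.00 16.00
    endloop
  endfacet
  facet normal 1.0000 0.0000 0.0000
    outer loop
      vertex 16.00 0.00 0.00
      vertex 16.00 10.00 16.00
      vertex 16.00 0.00 16.00
    endloop
  endfacet
  facet normal 0.0000 1.0000 0.0000
    outer loop
      vertex 16.00 10.00 0.00
      vertex 5.00 10.00 0.00
      vertex 5.00 10.00 16.00
    endloop
  endfacet
  facet normal 0.0000 1.0000 0.0000
    outer loop
      vertex 16.00 10.00 0.00
      vertex 5.00 10.00 16.00
      vertex 16.00 10.00 16.00
    endloop
  endfacet
  facet normal 1.0000 0.0000 0.0000
    outer loop
      vertex 5.00 10.00 0.00
      vertex 5.00 25.00 0.00
      vertex 5.00 25.00 16.00
    endloop
  endfacet
  facet normal 1.0000 0.0000 0.0000
    outer loop
      vertex 5.00 10.00 0.00
      vertex 5.00 25.00 16.00
      vertex 5.00 10.00 16.00
    endloop
  endfacet
  facet normal 0.0000 1.0000 0.0000
    outer loop
      vertex 5.00 25.00 0.00
      vertex 0.00 25.00 0.00
      vertex 0.00 25.00 16.00
    endloop
  endfacet
  facet normal 0.0000 1.0000 0.0000
    outer loop
      vertex 5.00 25.00 0.00
      vertex 0.00 25.00 16.00
      vertex 5.00 25.00 16.00
    endloop
  endfacet
  facet normal -1.0000 0.0000 0.0000
    outer loop
      vertex 0.00 25.00 0.00
      vertex 0.00 0.00 0.00
      vertex 0.00 0.00 16.00
    endloop
  endfacet
  facet normal -1.0000 0.0000 0.0000
    outer loop
      vertex 0.00 25.00 0.00
      vertex 0.00 0.00 16.00
      vertex 0.00 25.00 16.00
    endloop
  endfacet
endsolid part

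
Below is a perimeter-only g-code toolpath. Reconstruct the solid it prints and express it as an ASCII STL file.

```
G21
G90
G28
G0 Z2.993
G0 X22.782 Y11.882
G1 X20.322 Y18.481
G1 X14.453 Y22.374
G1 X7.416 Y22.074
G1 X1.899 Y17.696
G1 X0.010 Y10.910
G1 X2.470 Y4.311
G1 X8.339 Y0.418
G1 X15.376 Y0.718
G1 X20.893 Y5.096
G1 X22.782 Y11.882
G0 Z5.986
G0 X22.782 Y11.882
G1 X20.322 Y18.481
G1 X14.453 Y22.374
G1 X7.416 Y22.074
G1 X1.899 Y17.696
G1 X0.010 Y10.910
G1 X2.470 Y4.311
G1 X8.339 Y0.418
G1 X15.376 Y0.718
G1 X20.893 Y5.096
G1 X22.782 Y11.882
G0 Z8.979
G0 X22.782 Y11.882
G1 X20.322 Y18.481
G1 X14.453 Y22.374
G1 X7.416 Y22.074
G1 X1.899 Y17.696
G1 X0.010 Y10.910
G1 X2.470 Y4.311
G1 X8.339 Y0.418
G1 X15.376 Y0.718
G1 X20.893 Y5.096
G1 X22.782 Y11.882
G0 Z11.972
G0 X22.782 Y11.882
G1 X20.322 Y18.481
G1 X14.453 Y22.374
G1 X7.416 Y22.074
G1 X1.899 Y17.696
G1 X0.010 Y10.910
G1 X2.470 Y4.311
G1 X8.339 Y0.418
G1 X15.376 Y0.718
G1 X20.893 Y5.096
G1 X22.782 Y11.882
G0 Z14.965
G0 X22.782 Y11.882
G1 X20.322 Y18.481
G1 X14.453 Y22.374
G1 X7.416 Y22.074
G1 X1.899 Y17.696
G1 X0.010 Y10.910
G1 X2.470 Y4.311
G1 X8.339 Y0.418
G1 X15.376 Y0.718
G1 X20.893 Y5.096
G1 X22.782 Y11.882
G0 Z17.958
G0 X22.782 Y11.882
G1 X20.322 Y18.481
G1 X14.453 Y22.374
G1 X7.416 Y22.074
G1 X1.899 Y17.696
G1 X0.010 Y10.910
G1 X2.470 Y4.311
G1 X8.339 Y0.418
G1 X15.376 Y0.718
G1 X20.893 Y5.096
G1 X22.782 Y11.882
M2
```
solid part
  facet normal 0.0000 0.0000 -1.0000
    outer loop
      vertex 14.453 22.374 0.000
      vertex 20.322 18.481 0.000
      vertex 22.782 11.882 0.000
    endloop
  endfacet
  facet normal 0.0000 0.0000 -1.0000
    outer loop
      vertex 7.416 22.074 0.000
      vertex 14.453 22.374 0.000
      vertex 22.782 11.882 0.000
    endloop
  endfacet
  facet normal 0.0000 0.0000 -1.0000
    outer loop
      vertex 1.899 17.696 0.000
      vertex 7.416 22.074 0.000
      vertex 22.782 11.882 0.000
    endloop
  endfacet
  facet normal 0.0000 0.0000 -1.0000
    outer loop
      vertex 0.010 10.910 0.000
      vertex 1.899 17.696 0.000
      vertex 22.782 11.882 0.000
    endloop
  endfacet
  facet normal 0.0000 0.0000 -1.0000
    outer loop
      vertex 2.470 4.311 0.000
      vertex 0.010 10.910 0.000
      vertex 22.782 11.882 0.000
    endloop
  endfacet
  facet normal 0.0000 0.0000 -1.0000
    outer loop
      vertex 8.339 0.418 0.000
      vertex 2.470 4.311 0.000
      vertex 22.782 11.882 0.000
    endloop
  endfacet
  facet normal 0.0000 0.0000 -1.0000
    outer loop
      vertex 15.376 0.718 0.000
      vertex 8.339 0.418 0.000
      vertex 22.782 11.882 0.000
    endloop
  endfacet
  facet normal 0.0000 0.0000 -1.0000
    outer loop
      vertex 20.893 5.096 0.000
      vertex 15.376 0.718 0.000
      vertex 22.782 11.882 0.000
    endloop
  endfacet
  facet normal 0.0000 0.0000 1.0000
    outer loop
      vertex 22.782 11.882 17.958
      vertex 20.322 18.481 17.958
      vertex 14.453 22.374 17.958
    endloop
  endfacet
  facet normal 0.0000 0.0000 1.0000
    outer loop
      vertex 22.782 11.882 17.958
      vertex 14.453 22.374 17.958
      vertex 7.416 22.074 17.958
    endloop
  endfacet
  facet normal 0.0000 0.0000 1.0000
    outer loop
      vertex 22.782 11.882 17.958
      vertex 7.416 22.074 17.958
      vertex 1.899 17.696 17.958
    endloop
  endfacet
  facet normal 0.0000 0.0000 1.0000
    outer loop
      vertex 22.782 11.882 17.958
      vertex 1.899 17.696 17.958
      vertex 0.010 10.910 17.958
    endloop
  endfacet
  facet normal 0.0000 0.0000 1.0000
    outer loop
      vertex 22.782 11.882 17.958
      vertex 0.010 10.910 17.958
      vertex 2.470 4.311 17.958
    endloop
  endfacet
  facet normal 0.0000 0.0000 1.0000
    outer loop
      vertex 22.782 11.882 17.958
      vertex 2.470 4.311 17.958
      vertex 8.339 0.418 17.958
    endloop
  endfacet
  facet normal 0.0000 0.0000 1.0000
    outer loop
      vertex 22.782 11.882 17.958
      vertex 8.339 0.418 17.958
      vertex 15.376 0.718 17.958
    endloop
  endfacet
  facet normal 0.0000 0.0000 1.0000
    outer loop
      vertex 22.782 11.882 17.958
      vertex 15.376 0.718 17.958
      vertex 20.893 5.096 17.958
    endloop
  endfacet
  facet normal 0.9370 0.3493 0.0000
    outer loop
      vertex 22.782 11.882 0.000
      vertex 20.322 18.481 0.000
      vertex 20.322 18.481 17.958
    endloop
  endfacet
  facet normal 0.9370 0.3493 0.0000
    outer loop
      vertex 22.782 11.882 0.000
      vertex 20.322 18.481 17.958
      vertex 22.782 11.882 17.958
    endloop
  endfacet
  facet normal 0.5528 0.8333 0.0000
    outer loop
      vertex 20.322 18.481 0.000
      vertex 14.453 22.374 0.000
      vertex 14.453 22.374 17.958
    endloop
  endfacet
  facet normal 0.5528 0.8333 0.0000
    outer loop
      vertex 20.322 18.481 0.000
      vertex 14.453 22.374 17.958
      vertex 20.322 18.481 17.958
    endloop
  endfacet
  facet normal -0.0426 0.9991 0.0000
    outer loop
      vertex 14.453 22.374 0.000
      vertex 7.416 22.074 0.000
      vertex 7.416 22.074 17.958
    endloop
  endfacet
  facet normal -0.0426 0.9991 0.0000
    outer loop
      vertex 14.453 22.374 0.000
      vertex 7.416 22.074 17.958
      vertex 14.453 22.374 17.958
    endloop
  endfacet
  facet normal -0.6216 0.7833 0.0000
    outer loop
      vertex 7.416 22.074 0.000
      vertex 1.899 17.696 0.000
      vertex 1.899 17.696 17.958
    endloop
  endfacet
  facet normal -0.6216 0.7833 0.0000
    outer loop
      vertex 7.416 22.074 0.000
      vertex 1.899 17.696 17.958
      vertex 7.416 22.074 17.958
    endloop
  endfacet
  facet normal -0.9634 0.2682 0.0000
    outer loop
      vertex 1.899 17.696 0.000
      vertex 0.010 10.910 0.000
      vertex 0.010 10.910 17.958
    endloop
  endfacet
  facet normal -0.9634 0.2682 0.0000
    outer loop
      vertex 1.899 17.696 0.000
      vertex 0.010 10.910 17.958
      vertex 1.899 17.696 17.958
    endloop
  endfacet
  facet normal -0.9370 -0.3493 0.0000
    outer loop
      vertex 0.010 10.910 0.000
      vertex 2.470 4.311 0.000
      vertex 2.470 4.311 17.958
    endloop
  endfacet
  facet normal -0.9370 -0.3493 0.0000
    outer loop
      vertex 0.010 10.910 0.000
      vertex 2.470 4.311 17.958
      vertex 0.010 10.910 17.958
    endloop
  endfacet
  facet normal -0.5528 -0.8333 0.0000
    outer loop
      vertex 2.470 4.311 0.000
      vertex 8.339 0.418 0.000
      vertex 8.339 0.418 17.958
    endloop
  endfacet
  facet normal -0.5528 -0.8333 0.0000
    outer loop
      vertex 2.470 4.311 0.000
      vertex 8.339 0.418 17.958
      vertex 2.470 4.311 17.958
    endloop
  endfacet
  facet normal 0.0426 -0.9991 0.0000
    outer loop
      vertex 8.339 0.418 0.000
      vertex 15.376 0.718 0.000
      vertex 15.376 0.718 17.958
    endloop
  endfacet
  facet normal 0.0426 -0.9991 0.0000
    outer loop
      vertex 8.339 0.418 0.000
      vertex 15.376 0.718 17.958
      vertex 8.339 0.418 17.958
    endloop
  endfacet
  facet normal 0.6216 -0.7833 0.0000
    outer loop
      vertex 15.376 0.718 0.000
      vertex 20.893 5.096 0.000
      vertex 20.893 5.096 17.958
    endloop
  endfacet
  facet normal 0.6216 -0.7833 0.0000
    outer loop
      vertex 15.376 0.718 0.000
      vertex 20.893 5.096 17.958
      vertex 15.376 0.718 17.958
    endloop
  endfacet
  facet normal 0.9634 -0.2682 0.0000
    outer loop
      vertex 20.893 5.096 0.000
      vertex 22.782 11.882 0.000
      vertex 22.782 11.882 17.958
    endloop
  endfacet
  facet normal 0.9634 -0.2682 0.0000
    outer loop
      vertex 20.893 5.096 0.000
      vertex 22.782 11.882 17.958
      vertex 20.893 5.096 17.958
    endloop
  endfacet
endsolid part

The G0 Z moves step by Δz≈2.993 mm. Every layer's G1 loop is the same polygon, so the solid is a straight extrusion of it from z=0 to z≈18. Closing with flat bottom and top caps and triangulating gives 36 facets — a regular 10-sided prism (a cylinder approximated with 10 flat sides), circumscribed radius ≈ 11.4 mm, height ≈ 18 mm.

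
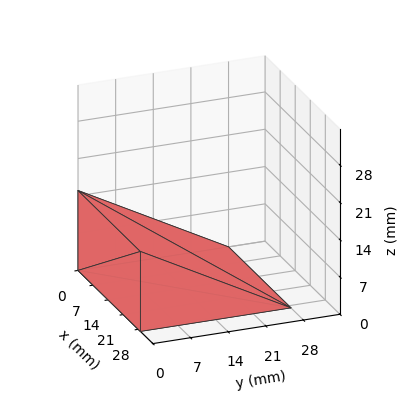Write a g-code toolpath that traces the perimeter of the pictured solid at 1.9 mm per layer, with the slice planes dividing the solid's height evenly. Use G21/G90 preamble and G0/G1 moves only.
Reading the render: the shape is a wedge (ramp): 29 × 28 mm base, rising to 15 mm along the y=0 edge and sloping linearly to z=0 at y=28 (dimensions read to the nearest mm from the axis ticks). For the g-code, the solid's height is divided into equal slices at the stated Δz and each level perimeter traced with G1 moves after a G0 lift.

; perimeter-only toolpath
G21 ; units = mm
G90 ; absolute positioning
G28 ; home
; layer 1
G0 Z1.9
G0 X0.0 Y0.0
G1 X29.0 Y0.0
G1 X29.0 Y24.5
G1 X0.0 Y24.5
G1 X0.0 Y0.0
; layer 2
G0 Z3.8
G0 X0.0 Y0.0
G1 X29.0 Y0.0
G1 X29.0 Y21.0
G1 X0.0 Y21.0
G1 X0.0 Y0.0
; layer 3
G0 Z5.6
G0 X0.0 Y0.0
G1 X29.0 Y0.0
G1 X29.0 Y17.5
G1 X0.0 Y17.5
G1 X0.0 Y0.0
; layer 4
G0 Z7.5
G0 X0.0 Y0.0
G1 X29.0 Y0.0
G1 X29.0 Y14.0
G1 X0.0 Y14.0
G1 X0.0 Y0.0
; layer 5
G0 Z9.4
G0 X0.0 Y0.0
G1 X29.0 Y0.0
G1 X29.0 Y10.5
G1 X0.0 Y10.5
G1 X0.0 Y0.0
; layer 6
G0 Z11.2
G0 X0.0 Y0.0
G1 X29.0 Y0.0
G1 X29.0 Y7.0
G1 X0.0 Y7.0
G1 X0.0 Y0.0
; layer 7
G0 Z13.1
G0 X0.0 Y0.0
G1 X29.0 Y0.0
G1 X29.0 Y3.5
G1 X0.0 Y3.5
G1 X0.0 Y0.0
M2 ; end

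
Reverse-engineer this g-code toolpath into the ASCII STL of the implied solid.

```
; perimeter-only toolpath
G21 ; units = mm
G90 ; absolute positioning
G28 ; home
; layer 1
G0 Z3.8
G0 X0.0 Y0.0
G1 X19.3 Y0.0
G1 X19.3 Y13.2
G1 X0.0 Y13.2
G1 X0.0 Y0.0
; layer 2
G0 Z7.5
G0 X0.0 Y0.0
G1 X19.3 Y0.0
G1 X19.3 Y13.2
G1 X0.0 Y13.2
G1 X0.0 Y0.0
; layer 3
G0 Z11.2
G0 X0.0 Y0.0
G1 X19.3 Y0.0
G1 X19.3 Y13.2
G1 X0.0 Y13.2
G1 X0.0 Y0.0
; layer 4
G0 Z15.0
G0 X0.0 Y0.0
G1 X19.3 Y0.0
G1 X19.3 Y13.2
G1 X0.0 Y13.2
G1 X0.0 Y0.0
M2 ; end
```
solid part
  facet normal 0.0000 0.0000 -1.0000
    outer loop
      vertex 19.3 13.2 0.0
      vertex 19.3 0.0 0.0
      vertex 0.0 0.0 0.0
    endloop
  endfacet
  facet normal 0.0000 0.0000 -1.0000
    outer loop
      vertex 0.0 13.2 0.0
      vertex 19.3 13.2 0.0
      vertex 0.0 0.0 0.0
    endloop
  endfacet
  facet normal 0.0000 0.0000 1.0000
    outer loop
      vertex 0.0 0.0 15.0
      vertex 19.3 0.0 15.0
      vertex 19.3 13.2 15.0
    endloop
  endfacet
  facet normal 0.0000 0.0000 1.0000
    outer loop
      vertex 0.0 0.0 15.0
      vertex 19.3 13.2 15.0
      vertex 0.0 13.2 15.0
    endloop
  endfacet
  facet normal 0.0000 -1.0000 0.0000
    outer loop
      vertex 0.0 0.0 0.0
      vertex 19.3 0.0 0.0
      vertex 19.3 0.0 15.0
    endloop
  endfacet
  facet normal 0.0000 -1.0000 0.0000
    outer loop
      vertex 0.0 0.0 0.0
      vertex 19.3 0.0 15.0
      vertex 0.0 0.0 15.0
    endloop
  endfacet
  facet normal 0.0000 1.0000 0.0000
    outer loop
      vertex 19.3 13.2 15.0
      vertex 19.3 13.2 0.0
      vertex 0.0 13.2 0.0
    endloop
  endfacet
  facet normal 0.0000 1.0000 0.0000
    outer loop
      vertex 0.0 13.2 15.0
      vertex 19.3 13.2 15.0
      vertex 0.0 13.2 0.0
    endloop
  endfacet
  facet normal -1.0000 0.0000 0.0000
    outer loop
      vertex 0.0 13.2 15.0
      vertex 0.0 13.2 0.0
      vertex 0.0 0.0 0.0
    endloop
  endfacet
  facet normal -1.0000 0.0000 0.0000
    outer loop
      vertex 0.0 0.0 15.0
      vertex 0.0 13.2 15.0
      vertex 0.0 0.0 0.0
    endloop
  endfacet
  facet normal 1.0000 0.0000 0.0000
    outer loop
      vertex 19.3 0.0 0.0
      vertex 19.3 13.2 0.0
      vertex 19.3 13.2 15.0
    endloop
  endfacet
  facet normal 1.0000 0.0000 0.0000
    outer loop
      vertex 19.3 0.0 0.0
      vertex 19.3 13.2 15.0
      vertex 19.3 0.0 15.0
    endloop
  endfacet
endsolid part

The G0 Z moves step by Δz≈3.8 mm. Every layer's G1 loop is the same polygon, so the solid is a straight extrusion of it from z=0 to z≈15. Closing with flat bottom and top caps and triangulating gives 12 facets — a rectangular box, roughly 19.3 × 13.2 mm footprint and 15 mm tall.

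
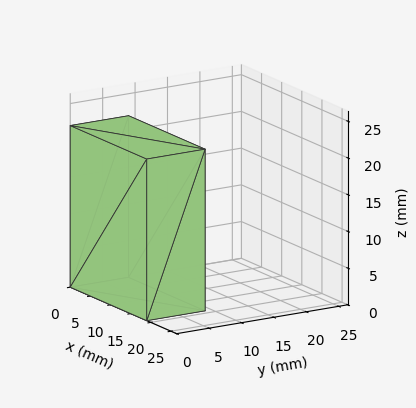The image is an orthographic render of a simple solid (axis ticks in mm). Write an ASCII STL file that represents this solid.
Reading the render: the shape is a rectangular box, roughly 19 × 9 mm footprint and 22 mm tall (dimensions read to the nearest mm from the axis ticks). For the STL, each face is triangulated and given an outward normal.

solid part
  facet normal 0.0000 0.0000 -1.0000
    outer loop
      vertex 19.0 9.0 0.0
      vertex 19.0 0.0 0.0
      vertex 0.0 0.0 0.0
    endloop
  endfacet
  facet normal 0.0000 0.0000 -1.0000
    outer loop
      vertex 0.0 9.0 0.0
      vertex 19.0 9.0 0.0
      vertex 0.0 0.0 0.0
    endloop
  endfacet
  facet normal 0.0000 0.0000 1.0000
    outer loop
      vertex 0.0 0.0 22.0
      vertex 19.0 0.0 22.0
      vertex 19.0 9.0 22.0
    endloop
  endfacet
  facet normal 0.0000 0.0000 1.0000
    outer loop
      vertex 0.0 0.0 22.0
      vertex 19.0 9.0 22.0
      vertex 0.0 9.0 22.0
    endloop
  endfacet
  facet normal 0.0000 -1.0000 0.0000
    outer loop
      vertex 0.0 0.0 0.0
      vertex 19.0 0.0 0.0
      vertex 19.0 0.0 22.0
    endloop
  endfacet
  facet normal 0.0000 -1.0000 0.0000
    outer loop
      vertex 0.0 0.0 0.0
      vertex 19.0 0.0 22.0
      vertex 0.0 0.0 22.0
    endloop
  endfacet
  facet normal 0.0000 1.0000 0.0000
    outer loop
      vertex 19.0 9.0 22.0
      vertex 19.0 9.0 0.0
      vertex 0.0 9.0 0.0
    endloop
  endfacet
  facet normal 0.0000 1.0000 0.0000
    outer loop
      vertex 0.0 9.0 22.0
      vertex 19.0 9.0 22.0
      vertex 0.0 9.0 0.0
    endloop
  endfacet
  facet normal -1.0000 0.0000 0.0000
    outer loop
      vertex 0.0 9.0 22.0
      vertex 0.0 9.0 0.0
      vertex 0.0 0.0 0.0
    endloop
  endfacet
  facet normal -1.0000 0.0000 0.0000
    outer loop
      vertex 0.0 0.0 22.0
      vertex 0.0 9.0 22.0
      vertex 0.0 0.0 0.0
    endloop
  endfacet
  facet normal 1.0000 0.0000 0.0000
    outer loop
      vertex 19.0 0.0 0.0
      vertex 19.0 9.0 0.0
      vertex 19.0 9.0 22.0
    endloop
  endfacet
  facet normal 1.0000 0.0000 0.0000
    outer loop
      vertex 19.0 0.0 0.0
      vertex 19.0 9.0 22.0
      vertex 19.0 0.0 22.0
    endloop
  endfacet
endsolid part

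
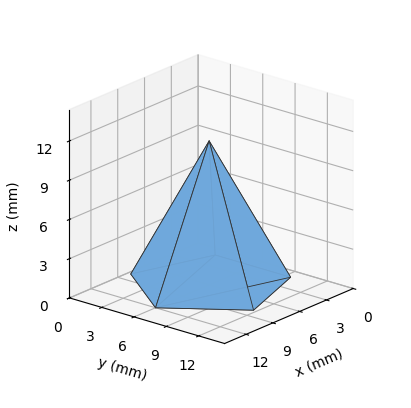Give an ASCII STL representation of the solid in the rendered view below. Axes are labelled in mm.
Reading the render: the shape is a regular 5-sided pyramid, base circumscribed radius ≈ 6 mm, apex at z ≈ 11 mm (dimensions read to the nearest mm from the axis ticks). For the STL, each face is triangulated and given an outward normal.

solid part
  facet normal 0.0000 0.0000 -1.0000
    outer loop
      vertex 1.1 9.5 0.0
      vertex 7.9 11.7 0.0
      vertex 12.0 6.0 0.0
    endloop
  endfacet
  facet normal 0.0000 0.0000 -1.0000
    outer loop
      vertex 1.1 2.5 0.0
      vertex 1.1 9.5 0.0
      vertex 12.0 6.0 0.0
    endloop
  endfacet
  facet normal 0.0000 0.0000 -1.0000
    outer loop
      vertex 7.9 0.3 0.0
      vertex 1.1 2.5 0.0
      vertex 12.0 6.0 0.0
    endloop
  endfacet
  facet normal 0.7423 0.5339 0.4049
    outer loop
      vertex 12.0 6.0 0.0
      vertex 7.9 11.7 0.0
      vertex 6.0 6.0 11.0
    endloop
  endfacet
  facet normal -0.2818 0.8709 0.4026
    outer loop
      vertex 7.9 11.7 0.0
      vertex 1.1 9.5 0.0
      vertex 6.0 6.0 11.0
    endloop
  endfacet
  facet normal -0.9135 0.0000 0.4069
    outer loop
      vertex 1.1 9.5 0.0
      vertex 1.1 2.5 0.0
      vertex 6.0 6.0 11.0
    endloop
  endfacet
  facet normal -0.2818 -0.8709 0.4026
    outer loop
      vertex 1.1 2.5 0.0
      vertex 7.9 0.3 0.0
      vertex 6.0 6.0 11.0
    endloop
  endfacet
  facet normal 0.7423 -0.5339 0.4049
    outer loop
      vertex 7.9 0.3 0.0
      vertex 12.0 6.0 0.0
      vertex 6.0 6.0 11.0
    endloop
  endfacet
endsolid part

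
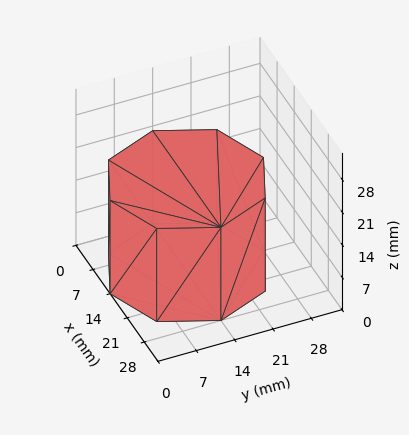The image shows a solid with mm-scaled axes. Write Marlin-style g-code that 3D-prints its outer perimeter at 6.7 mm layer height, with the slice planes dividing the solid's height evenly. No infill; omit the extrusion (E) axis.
Reading the render: the shape is a regular 8-sided prism (a cylinder approximated with 8 flat sides), circumscribed radius ≈ 14 mm, height ≈ 20 mm (dimensions read to the nearest mm from the axis ticks). For the g-code, the solid's height is divided into equal slices at the stated Δz and each level perimeter traced with G1 moves after a G0 lift.

; perimeter-only toolpath
G21 ; units = mm
G90 ; absolute positioning
G28 ; home
; layer 1
G0 Z6.7
G0 X28.0 Y14.0
G1 X23.9 Y23.9
G1 X14.0 Y28.0
G1 X4.1 Y23.9
G1 X0.0 Y14.0
G1 X4.1 Y4.1
G1 X14.0 Y0.0
G1 X23.9 Y4.1
G1 X28.0 Y14.0
; layer 2
G0 Z13.3
G0 X28.0 Y14.0
G1 X23.9 Y23.9
G1 X14.0 Y28.0
G1 X4.1 Y23.9
G1 X0.0 Y14.0
G1 X4.1 Y4.1
G1 X14.0 Y0.0
G1 X23.9 Y4.1
G1 X28.0 Y14.0
; layer 3
G0 Z20.0
G0 X28.0 Y14.0
G1 X23.9 Y23.9
G1 X14.0 Y28.0
G1 X4.1 Y23.9
G1 X0.0 Y14.0
G1 X4.1 Y4.1
G1 X14.0 Y0.0
G1 X23.9 Y4.1
G1 X28.0 Y14.0
M2 ; end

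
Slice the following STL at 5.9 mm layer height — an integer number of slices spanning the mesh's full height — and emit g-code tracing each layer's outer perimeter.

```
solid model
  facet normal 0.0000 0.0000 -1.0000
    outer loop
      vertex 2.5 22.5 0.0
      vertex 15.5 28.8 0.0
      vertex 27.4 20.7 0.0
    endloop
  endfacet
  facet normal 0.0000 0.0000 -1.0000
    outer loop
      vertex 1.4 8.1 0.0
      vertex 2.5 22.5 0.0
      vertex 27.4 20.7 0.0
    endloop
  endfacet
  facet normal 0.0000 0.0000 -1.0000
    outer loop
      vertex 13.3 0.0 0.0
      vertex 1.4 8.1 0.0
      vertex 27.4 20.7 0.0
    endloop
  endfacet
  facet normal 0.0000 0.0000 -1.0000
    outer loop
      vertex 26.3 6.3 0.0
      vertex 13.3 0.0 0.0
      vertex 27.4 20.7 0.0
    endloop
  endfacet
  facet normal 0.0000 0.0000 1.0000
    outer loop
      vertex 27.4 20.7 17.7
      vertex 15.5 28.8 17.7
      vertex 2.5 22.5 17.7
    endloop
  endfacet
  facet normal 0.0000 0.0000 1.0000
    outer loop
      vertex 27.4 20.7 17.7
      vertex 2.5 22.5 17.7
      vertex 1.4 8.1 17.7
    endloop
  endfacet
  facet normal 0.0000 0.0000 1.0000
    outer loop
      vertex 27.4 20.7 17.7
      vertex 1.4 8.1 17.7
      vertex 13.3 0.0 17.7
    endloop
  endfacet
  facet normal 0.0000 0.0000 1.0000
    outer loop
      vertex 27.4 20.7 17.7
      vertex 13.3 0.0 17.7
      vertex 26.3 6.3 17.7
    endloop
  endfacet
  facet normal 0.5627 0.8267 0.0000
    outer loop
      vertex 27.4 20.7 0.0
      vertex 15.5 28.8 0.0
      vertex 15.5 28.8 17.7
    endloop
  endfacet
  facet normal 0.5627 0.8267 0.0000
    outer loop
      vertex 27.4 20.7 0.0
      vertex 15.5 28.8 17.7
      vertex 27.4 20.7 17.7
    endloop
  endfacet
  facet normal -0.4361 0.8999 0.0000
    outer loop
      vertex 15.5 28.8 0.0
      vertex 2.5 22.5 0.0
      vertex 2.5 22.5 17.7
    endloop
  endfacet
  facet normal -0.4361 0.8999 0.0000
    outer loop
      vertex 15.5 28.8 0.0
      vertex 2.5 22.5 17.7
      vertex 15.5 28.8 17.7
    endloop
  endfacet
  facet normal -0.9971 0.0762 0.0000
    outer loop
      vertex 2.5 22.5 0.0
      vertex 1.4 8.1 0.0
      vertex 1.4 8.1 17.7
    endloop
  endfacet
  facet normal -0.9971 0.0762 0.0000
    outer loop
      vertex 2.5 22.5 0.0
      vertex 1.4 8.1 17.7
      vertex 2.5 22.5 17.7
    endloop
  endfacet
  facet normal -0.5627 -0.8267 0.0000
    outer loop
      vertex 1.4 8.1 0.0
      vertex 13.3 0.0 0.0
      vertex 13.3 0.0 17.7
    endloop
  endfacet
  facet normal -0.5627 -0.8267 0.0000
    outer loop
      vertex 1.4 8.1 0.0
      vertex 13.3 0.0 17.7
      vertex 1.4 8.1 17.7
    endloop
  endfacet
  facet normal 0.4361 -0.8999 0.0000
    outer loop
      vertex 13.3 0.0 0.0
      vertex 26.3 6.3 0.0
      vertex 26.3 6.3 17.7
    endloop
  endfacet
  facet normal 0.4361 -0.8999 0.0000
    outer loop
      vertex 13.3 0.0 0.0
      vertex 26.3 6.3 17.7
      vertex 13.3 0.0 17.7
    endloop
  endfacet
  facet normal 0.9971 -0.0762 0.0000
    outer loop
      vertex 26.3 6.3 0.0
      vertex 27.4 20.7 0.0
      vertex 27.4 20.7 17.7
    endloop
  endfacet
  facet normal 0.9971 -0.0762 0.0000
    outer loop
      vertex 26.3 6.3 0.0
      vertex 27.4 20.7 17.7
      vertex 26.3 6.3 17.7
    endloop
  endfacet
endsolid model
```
; perimeter-only toolpath
G21 ; units = mm
G90 ; absolute positioning
G28 ; home
; layer 1
G0 Z5.9
G0 X27.4 Y20.7
G1 X15.5 Y28.8
G1 X2.5 Y22.5
G1 X1.4 Y8.1
G1 X13.3 Y0.0
G1 X26.3 Y6.3
G1 X27.4 Y20.7
; layer 2
G0 Z11.8
G0 X27.4 Y20.7
G1 X15.5 Y28.8
G1 X2.5 Y22.5
G1 X1.4 Y8.1
G1 X13.3 Y0.0
G1 X26.3 Y6.3
G1 X27.4 Y20.7
; layer 3
G0 Z17.7
G0 X27.4 Y20.7
G1 X15.5 Y28.8
G1 X2.5 Y22.5
G1 X1.4 Y8.1
G1 X13.3 Y0.0
G1 X26.3 Y6.3
G1 X27.4 Y20.7
M2 ; end

The solid is a regular 6-sided prism (a cylinder approximated with 6 flat sides), circumscribed radius ≈ 14.4 mm, height ≈ 17.7 mm. Slicing at Δz = 5.9 mm — 3 equal slices spanning the solid's height, so layer i sits at z = i·h/3 — gives 3 non-empty perimeters. Each is a 6-segment closed polygon; G0 lifts to the layer z and rapids to the start vertex, then G1 traces the edges.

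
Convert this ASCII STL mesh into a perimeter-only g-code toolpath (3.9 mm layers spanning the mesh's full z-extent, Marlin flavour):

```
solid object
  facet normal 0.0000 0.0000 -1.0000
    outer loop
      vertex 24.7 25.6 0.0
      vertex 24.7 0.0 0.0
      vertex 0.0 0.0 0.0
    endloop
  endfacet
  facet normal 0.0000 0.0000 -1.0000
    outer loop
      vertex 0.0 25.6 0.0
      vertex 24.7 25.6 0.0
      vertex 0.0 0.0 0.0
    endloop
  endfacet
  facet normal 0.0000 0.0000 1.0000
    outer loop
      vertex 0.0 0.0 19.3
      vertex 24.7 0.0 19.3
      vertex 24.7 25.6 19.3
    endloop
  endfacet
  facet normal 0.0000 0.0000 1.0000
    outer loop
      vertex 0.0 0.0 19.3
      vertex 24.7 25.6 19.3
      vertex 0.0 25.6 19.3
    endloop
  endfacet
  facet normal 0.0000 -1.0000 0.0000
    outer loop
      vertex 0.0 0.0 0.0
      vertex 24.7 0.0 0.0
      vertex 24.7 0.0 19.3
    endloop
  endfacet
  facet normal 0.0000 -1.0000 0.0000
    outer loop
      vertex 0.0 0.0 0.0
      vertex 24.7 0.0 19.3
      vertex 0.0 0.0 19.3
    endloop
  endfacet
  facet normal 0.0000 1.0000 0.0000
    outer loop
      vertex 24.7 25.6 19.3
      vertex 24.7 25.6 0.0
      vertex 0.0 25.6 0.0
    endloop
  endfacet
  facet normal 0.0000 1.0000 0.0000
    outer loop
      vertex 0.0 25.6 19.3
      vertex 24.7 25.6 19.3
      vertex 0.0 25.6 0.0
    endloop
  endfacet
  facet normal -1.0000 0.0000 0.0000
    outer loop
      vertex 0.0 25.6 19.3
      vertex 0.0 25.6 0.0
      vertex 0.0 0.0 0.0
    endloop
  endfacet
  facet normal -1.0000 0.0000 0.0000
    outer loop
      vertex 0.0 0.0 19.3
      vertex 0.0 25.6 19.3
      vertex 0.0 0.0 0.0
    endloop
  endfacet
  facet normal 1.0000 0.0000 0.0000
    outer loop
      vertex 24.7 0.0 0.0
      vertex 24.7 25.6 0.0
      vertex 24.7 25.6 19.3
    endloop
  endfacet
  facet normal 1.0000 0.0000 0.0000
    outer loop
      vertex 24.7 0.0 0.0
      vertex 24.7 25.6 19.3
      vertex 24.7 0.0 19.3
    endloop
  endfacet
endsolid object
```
; perimeter-only toolpath
G21 ; units = mm
G90 ; absolute positioning
G28 ; home
; layer 1
G0 Z3.9
G0 X0.0 Y0.0
G1 X24.7 Y0.0
G1 X24.7 Y25.6
G1 X0.0 Y25.6
G1 X0.0 Y0.0
; layer 2
G0 Z7.7
G0 X0.0 Y0.0
G1 X24.7 Y0.0
G1 X24.7 Y25.6
G1 X0.0 Y25.6
G1 X0.0 Y0.0
; layer 3
G0 Z11.6
G0 X0.0 Y0.0
G1 X24.7 Y0.0
G1 X24.7 Y25.6
G1 X0.0 Y25.6
G1 X0.0 Y0.0
; layer 4
G0 Z15.4
G0 X0.0 Y0.0
G1 X24.7 Y0.0
G1 X24.7 Y25.6
G1 X0.0 Y25.6
G1 X0.0 Y0.0
; layer 5
G0 Z19.3
G0 X0.0 Y0.0
G1 X24.7 Y0.0
G1 X24.7 Y25.6
G1 X0.0 Y25.6
G1 X0.0 Y0.0
M2 ; end

The solid is a rectangular box, roughly 24.7 × 25.6 mm footprint and 19.3 mm tall. Slicing at Δz = 3.9 mm — 5 equal slices spanning the solid's height, so layer i sits at z = i·h/5 — gives 5 non-empty perimeters. Each is a 4-segment closed polygon; G0 lifts to the layer z and rapids to the start vertex, then G1 traces the edges.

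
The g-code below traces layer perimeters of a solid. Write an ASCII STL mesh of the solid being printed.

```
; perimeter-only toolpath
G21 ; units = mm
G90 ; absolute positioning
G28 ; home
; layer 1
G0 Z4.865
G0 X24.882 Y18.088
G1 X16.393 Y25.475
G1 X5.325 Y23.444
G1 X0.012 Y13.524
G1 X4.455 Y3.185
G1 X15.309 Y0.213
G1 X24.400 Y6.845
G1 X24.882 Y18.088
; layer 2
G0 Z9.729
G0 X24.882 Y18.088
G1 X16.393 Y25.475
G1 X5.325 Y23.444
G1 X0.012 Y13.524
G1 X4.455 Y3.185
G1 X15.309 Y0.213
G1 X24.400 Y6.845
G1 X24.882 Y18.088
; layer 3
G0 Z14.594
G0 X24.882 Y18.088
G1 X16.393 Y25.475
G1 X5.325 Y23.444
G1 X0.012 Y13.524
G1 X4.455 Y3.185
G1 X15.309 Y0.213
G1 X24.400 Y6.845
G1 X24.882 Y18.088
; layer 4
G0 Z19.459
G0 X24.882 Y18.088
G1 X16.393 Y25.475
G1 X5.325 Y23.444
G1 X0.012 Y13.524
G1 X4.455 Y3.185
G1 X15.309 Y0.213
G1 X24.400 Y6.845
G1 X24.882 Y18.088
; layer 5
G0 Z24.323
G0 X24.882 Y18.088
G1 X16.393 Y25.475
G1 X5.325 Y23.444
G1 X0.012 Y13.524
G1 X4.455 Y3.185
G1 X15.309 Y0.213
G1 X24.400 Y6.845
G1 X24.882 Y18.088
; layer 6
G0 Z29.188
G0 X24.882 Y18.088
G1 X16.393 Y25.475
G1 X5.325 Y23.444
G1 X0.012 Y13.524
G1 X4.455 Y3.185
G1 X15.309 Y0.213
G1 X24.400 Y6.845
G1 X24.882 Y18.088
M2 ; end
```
solid part
  facet normal 0.0000 0.0000 -1.0000
    outer loop
      vertex 5.325 23.444 0.000
      vertex 16.393 25.475 0.000
      vertex 24.882 18.088 0.000
    endloop
  endfacet
  facet normal 0.0000 0.0000 -1.0000
    outer loop
      vertex 0.012 13.524 0.000
      vertex 5.325 23.444 0.000
      vertex 24.882 18.088 0.000
    endloop
  endfacet
  facet normal 0.0000 0.0000 -1.0000
    outer loop
      vertex 4.455 3.185 0.000
      vertex 0.012 13.524 0.000
      vertex 24.882 18.088 0.000
    endloop
  endfacet
  facet normal 0.0000 0.0000 -1.0000
    outer loop
      vertex 15.309 0.213 0.000
      vertex 4.455 3.185 0.000
      vertex 24.882 18.088 0.000
    endloop
  endfacet
  facet normal 0.0000 0.0000 -1.0000
    outer loop
      vertex 24.400 6.845 0.000
      vertex 15.309 0.213 0.000
      vertex 24.882 18.088 0.000
    endloop
  endfacet
  facet normal 0.0000 0.0000 1.0000
    outer loop
      vertex 24.882 18.088 29.188
      vertex 16.393 25.475 29.188
      vertex 5.325 23.444 29.188
    endloop
  endfacet
  facet normal 0.0000 0.0000 1.0000
    outer loop
      vertex 24.882 18.088 29.188
      vertex 5.325 23.444 29.188
      vertex 0.012 13.524 29.188
    endloop
  endfacet
  facet normal 0.0000 0.0000 1.0000
    outer loop
      vertex 24.882 18.088 29.188
      vertex 0.012 13.524 29.188
      vertex 4.455 3.185 29.188
    endloop
  endfacet
  facet normal 0.0000 0.0000 1.0000
    outer loop
      vertex 24.882 18.088 29.188
      vertex 4.455 3.185 29.188
      vertex 15.309 0.213 29.188
    endloop
  endfacet
  facet normal 0.0000 0.0000 1.0000
    outer loop
      vertex 24.882 18.088 29.188
      vertex 15.309 0.213 29.188
      vertex 24.400 6.845 29.188
    endloop
  endfacet
  facet normal 0.6564 0.7544 0.0000
    outer loop
      vertex 24.882 18.088 0.000
      vertex 16.393 25.475 0.000
      vertex 16.393 25.475 29.188
    endloop
  endfacet
  facet normal 0.6564 0.7544 0.0000
    outer loop
      vertex 24.882 18.088 0.000
      vertex 16.393 25.475 29.188
      vertex 24.882 18.088 29.188
    endloop
  endfacet
  facet normal -0.1805 0.9836 0.0000
    outer loop
      vertex 16.393 25.475 0.000
      vertex 5.325 23.444 0.000
      vertex 5.325 23.444 29.188
    endloop
  endfacet
  facet normal -0.1805 0.9836 0.0000
    outer loop
      vertex 16.393 25.475 0.000
      vertex 5.325 23.444 29.188
      vertex 16.393 25.475 29.188
    endloop
  endfacet
  facet normal -0.8815 0.4721 0.0000
    outer loop
      vertex 5.325 23.444 0.000
      vertex 0.012 13.524 0.000
      vertex 0.012 13.524 29.188
    endloop
  endfacet
  facet normal -0.8815 0.4721 0.0000
    outer loop
      vertex 5.325 23.444 0.000
      vertex 0.012 13.524 29.188
      vertex 5.325 23.444 29.188
    endloop
  endfacet
  facet normal -0.9188 -0.3948 0.0000
    outer loop
      vertex 0.012 13.524 0.000
      vertex 4.455 3.185 0.000
      vertex 4.455 3.185 29.188
    endloop
  endfacet
  facet normal -0.9188 -0.3948 0.0000
    outer loop
      vertex 0.012 13.524 0.000
      vertex 4.455 3.185 29.188
      vertex 0.012 13.524 29.188
    endloop
  endfacet
  facet normal -0.2641 -0.9645 0.0000
    outer loop
      vertex 4.455 3.185 0.000
      vertex 15.309 0.213 0.000
      vertex 15.309 0.213 29.188
    endloop
  endfacet
  facet normal -0.2641 -0.9645 0.0000
    outer loop
      vertex 4.455 3.185 0.000
      vertex 15.309 0.213 29.188
      vertex 4.455 3.185 29.188
    endloop
  endfacet
  facet normal 0.5894 -0.8079 0.0000
    outer loop
      vertex 15.309 0.213 0.000
      vertex 24.400 6.845 0.000
      vertex 24.400 6.845 29.188
    endloop
  endfacet
  facet normal 0.5894 -0.8079 0.0000
    outer loop
      vertex 15.309 0.213 0.000
      vertex 24.400 6.845 29.188
      vertex 15.309 0.213 29.188
    endloop
  endfacet
  facet normal 0.9991 -0.0428 0.0000
    outer loop
      vertex 24.400 6.845 0.000
      vertex 24.882 18.088 0.000
      vertex 24.882 18.088 29.188
    endloop
  endfacet
  facet normal 0.9991 -0.0428 0.0000
    outer loop
      vertex 24.400 6.845 0.000
      vertex 24.882 18.088 29.188
      vertex 24.400 6.845 29.188
    endloop
  endfacet
endsolid part

The G0 Z moves step by Δz≈4.865 mm. Every layer's G1 loop is the same polygon, so the solid is a straight extrusion of it from z=0 to z≈29.2. Closing with flat bottom and top caps and triangulating gives 24 facets — a regular 7-sided prism (a cylinder approximated with 7 flat sides), circumscribed radius ≈ 13 mm, height ≈ 29.2 mm.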